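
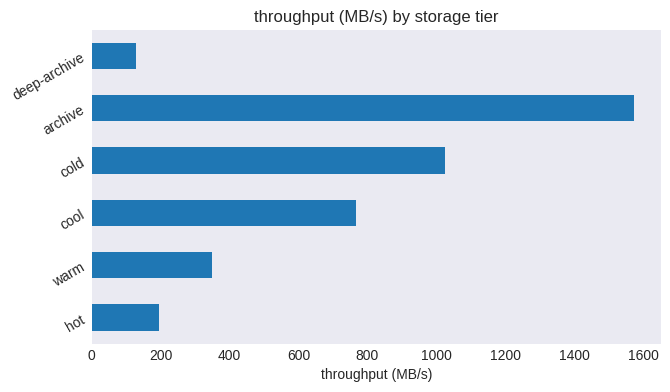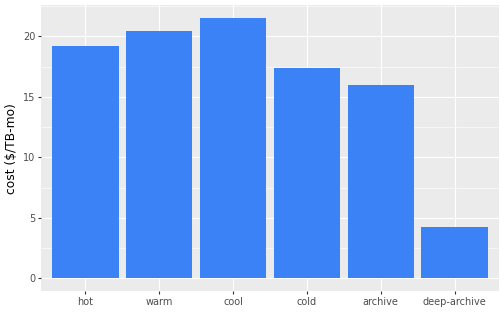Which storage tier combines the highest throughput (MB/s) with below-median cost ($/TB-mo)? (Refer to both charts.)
archive

Chart 2 median cost ($/TB-mo) ≈ 18; below-median storage tiers: cold, archive, deep-archive. Among those, archive has the highest throughput (MB/s) (≈ 1600).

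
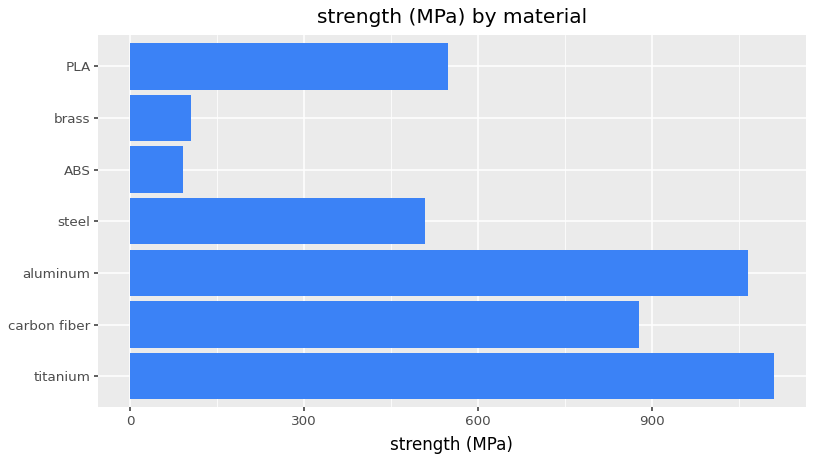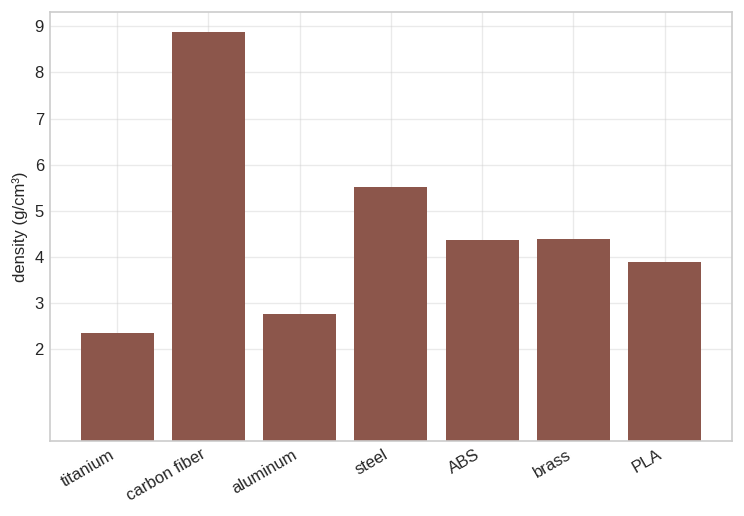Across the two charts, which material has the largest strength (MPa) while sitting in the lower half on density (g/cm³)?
Chart 2 median density (g/cm³) ≈ 4; below-median materials: titanium, aluminum, PLA. Among those, titanium has the highest strength (MPa) (≈ 1200).

titanium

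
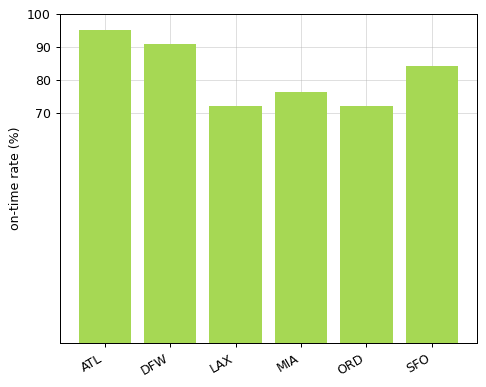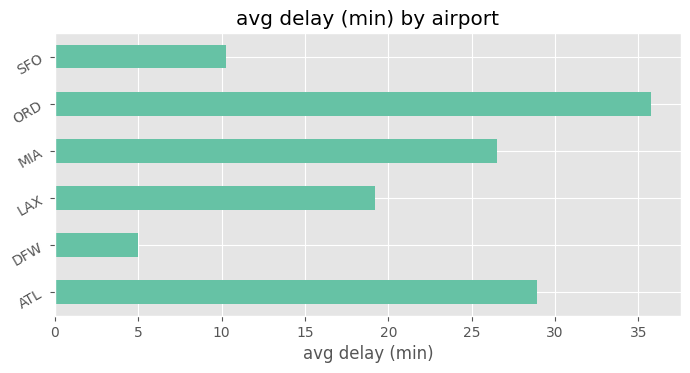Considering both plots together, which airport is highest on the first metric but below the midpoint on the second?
DFW

Chart 2 median avg delay (min) ≈ 25; below-median airports: DFW, LAX, SFO. Among those, DFW has the highest on-time rate (%) (≈ 90).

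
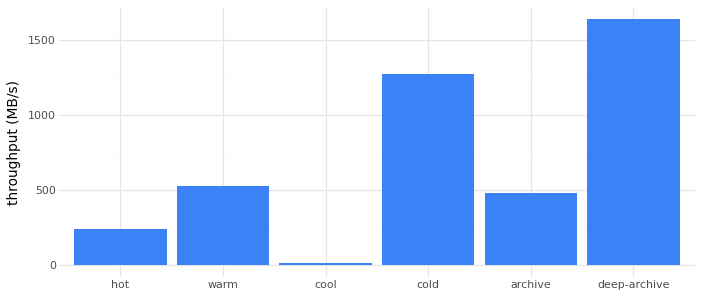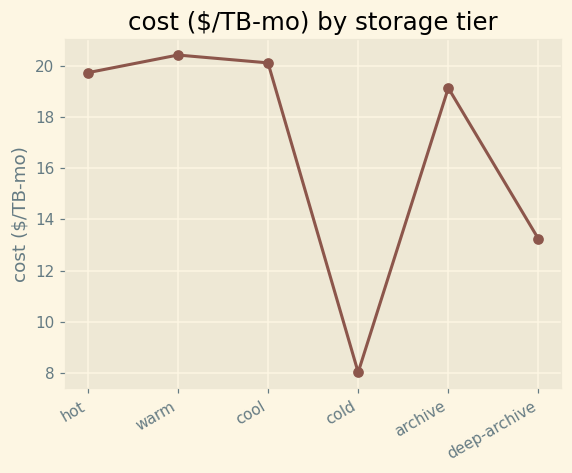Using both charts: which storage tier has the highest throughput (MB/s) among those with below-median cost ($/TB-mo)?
Chart 2 median cost ($/TB-mo) ≈ 20; below-median storage tiers: cold, archive, deep-archive. Among those, deep-archive has the highest throughput (MB/s) (≈ 1600).

deep-archive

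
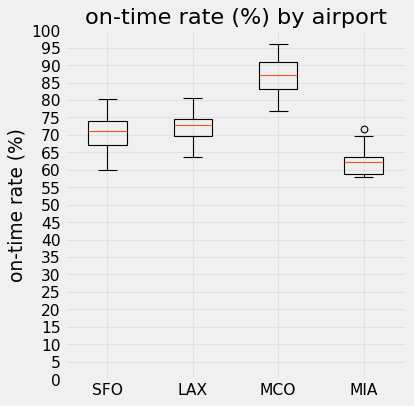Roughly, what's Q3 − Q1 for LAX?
≈ 5

Q3 ≈ 75, Q1 ≈ 70; IQR ≈ 5.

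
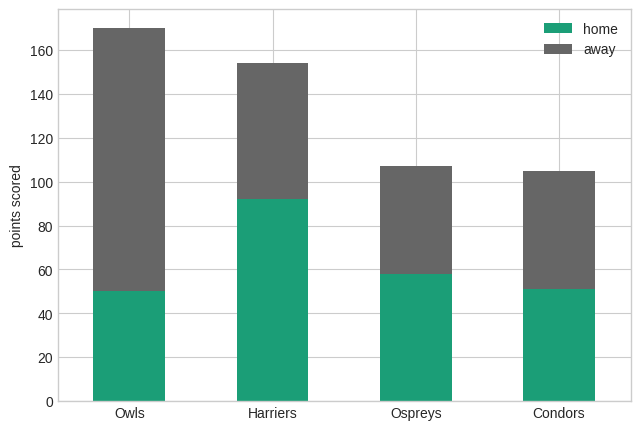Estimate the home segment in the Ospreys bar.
home top ≈ 60, bottom ≈ 0; segment ≈ 60.

≈ 60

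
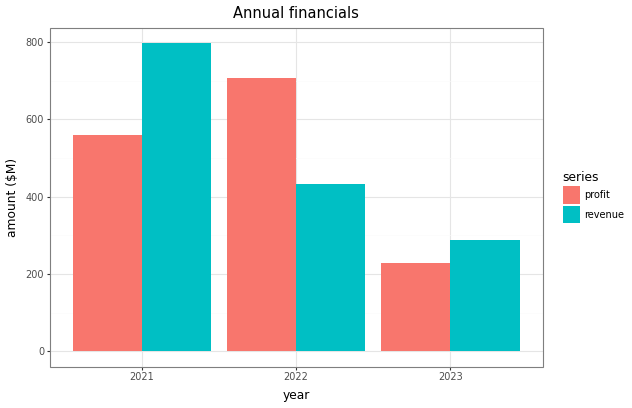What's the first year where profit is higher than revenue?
2022

2021: profit ≈ 600 vs revenue ≈ 800 (not yet); 2022: profit ≈ 700 vs revenue ≈ 400 (first crossover).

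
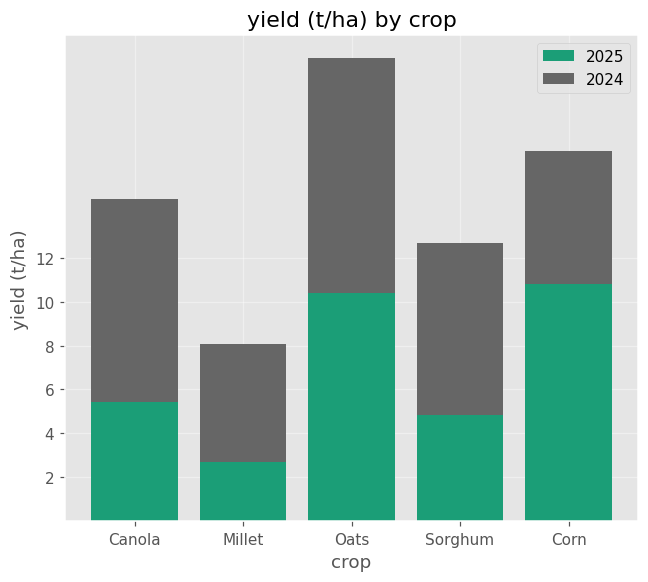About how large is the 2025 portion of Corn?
≈ 10

2025 top ≈ 10, bottom ≈ 0; segment ≈ 10.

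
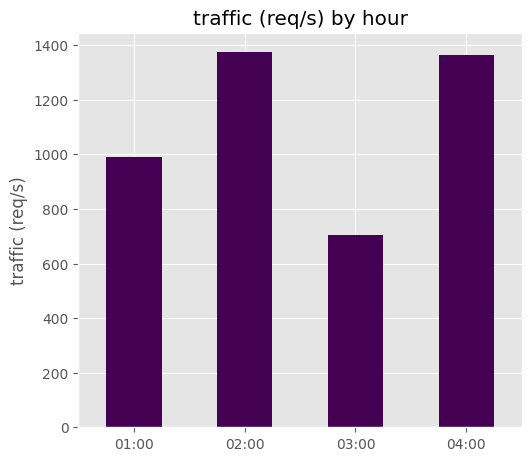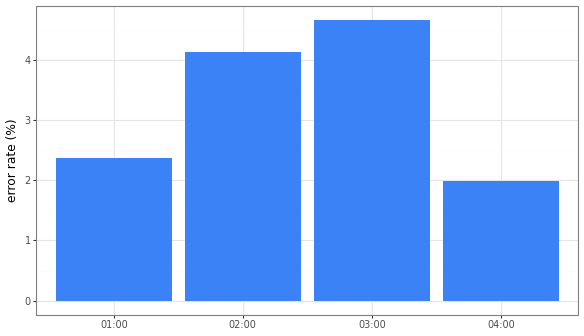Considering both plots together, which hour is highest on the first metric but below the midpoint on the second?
04:00

Chart 2 median error rate (%) ≈ 3.5; below-median hours: 01:00, 04:00. Among those, 04:00 has the highest traffic (req/s) (≈ 1400).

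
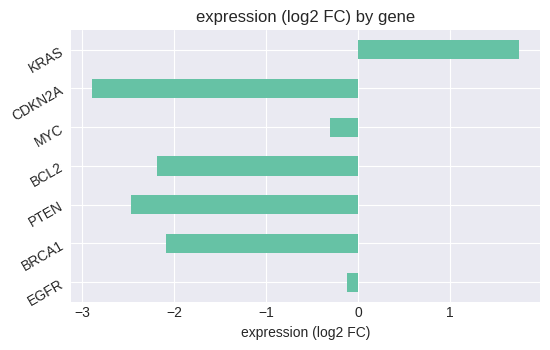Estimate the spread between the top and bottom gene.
Max KRAS ≈ 1.5, min CDKN2A ≈ -3.0; range ≈ 4.5.

≈ 4.5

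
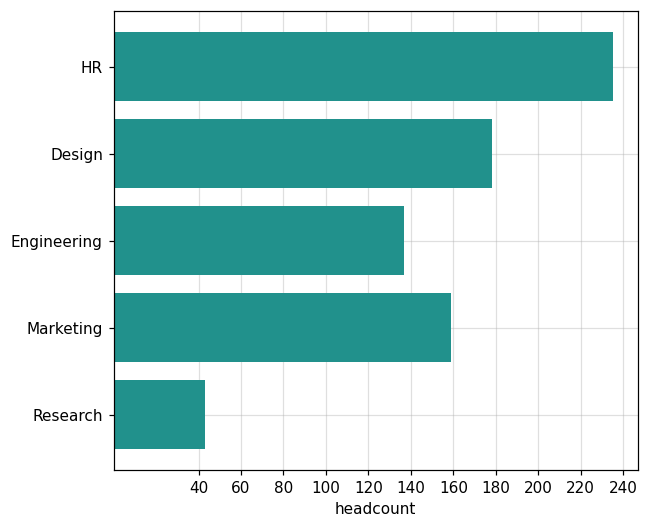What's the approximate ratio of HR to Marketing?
HR ≈ 240, Marketing ≈ 160; 240/160 ≈ 1.5.

≈ 1.5×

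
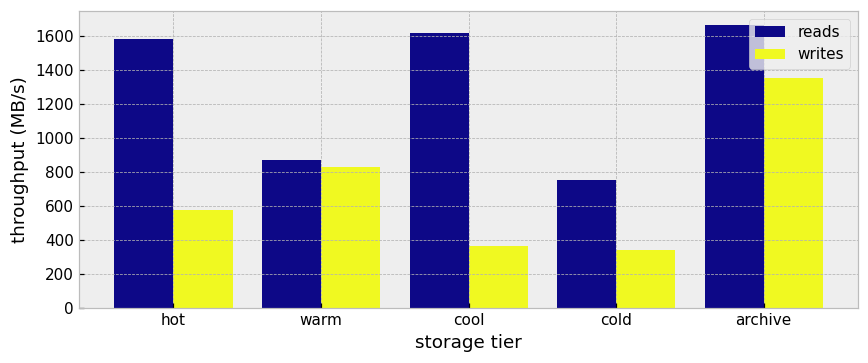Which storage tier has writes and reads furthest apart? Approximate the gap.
cool: writes ≈ 400, reads ≈ 1600 → gap ≈ 1200. Next-largest (hot) is only ≈ 1000.

cool, ≈ 1200 MB/s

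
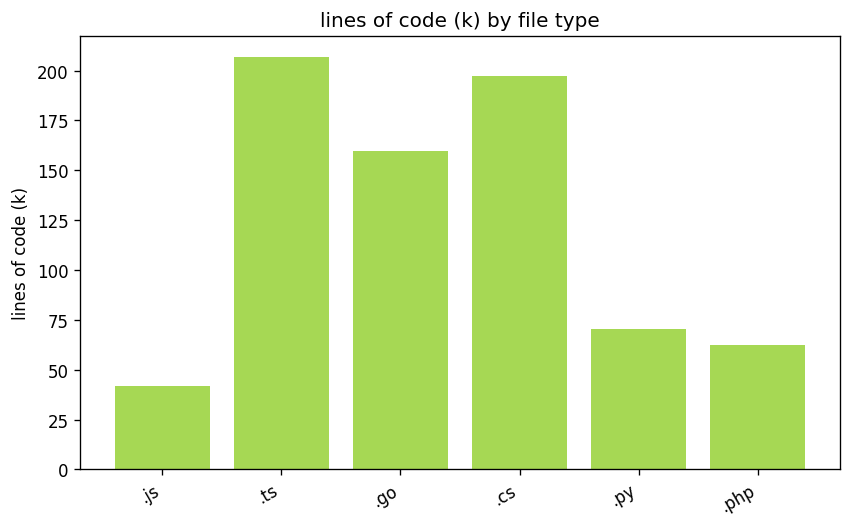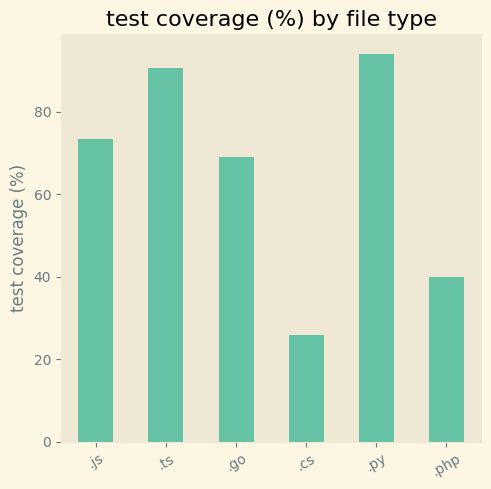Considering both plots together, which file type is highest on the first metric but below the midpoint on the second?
Chart 2 median test coverage (%) ≈ 70; below-median file types: .go, .cs, .php. Among those, .cs has the highest lines of code (k) (≈ 200).

.cs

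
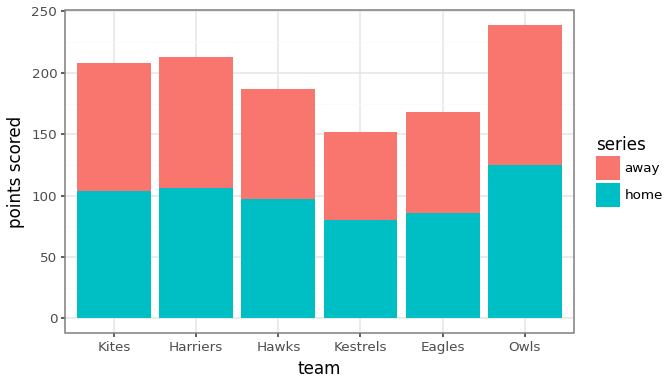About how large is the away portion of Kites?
away top ≈ 200, bottom ≈ 100; segment ≈ 100.

≈ 100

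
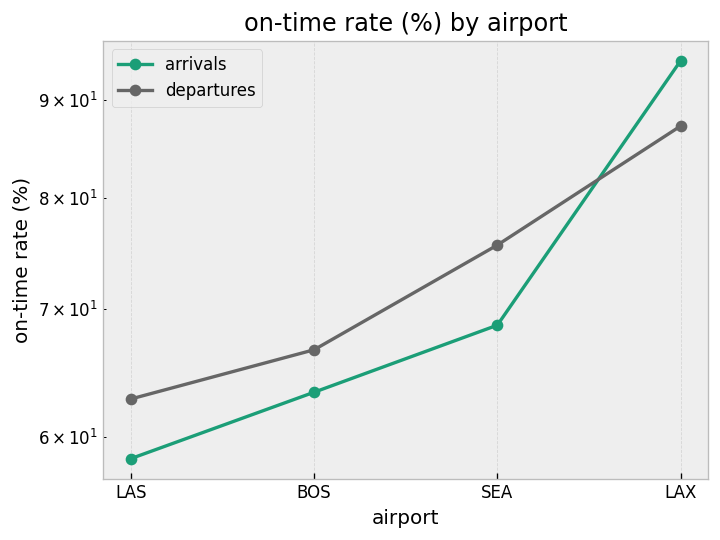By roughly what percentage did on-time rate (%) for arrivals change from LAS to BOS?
LAS ≈ 60, BOS ≈ 65; (65 − 60) / 60 ≈ +8.3%.

≈ +8.3%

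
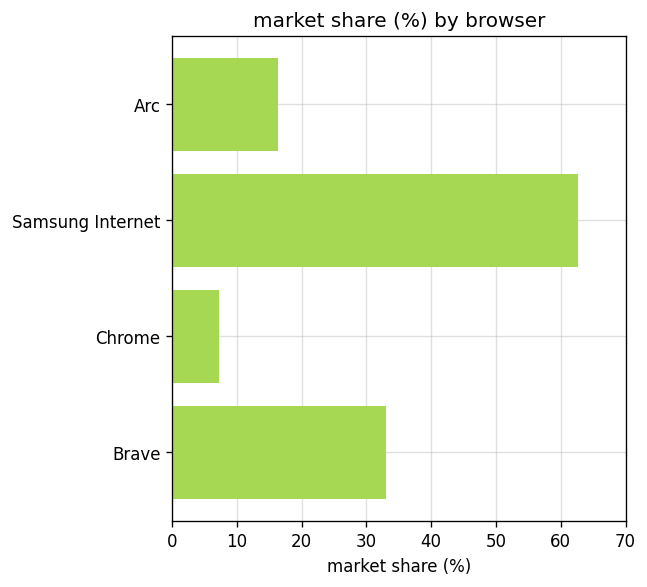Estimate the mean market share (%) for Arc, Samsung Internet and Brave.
≈ 37

(20 + 60 + 30) / 3 ≈ 37.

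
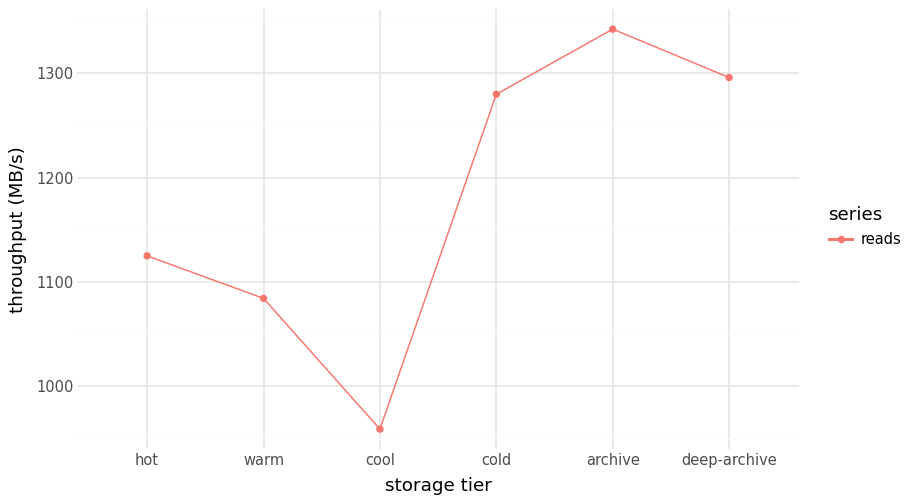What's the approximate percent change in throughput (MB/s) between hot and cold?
hot ≈ 1150, cold ≈ 1300; (1300 − 1150) / 1150 ≈ +13%.

≈ +13%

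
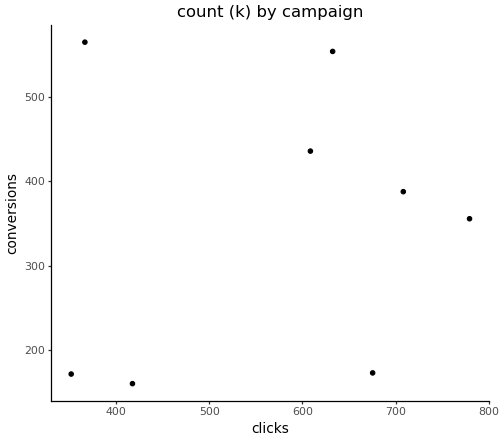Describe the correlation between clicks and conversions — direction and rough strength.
Points are roughly uncorrelated; weak (|r| ≈ 0.1).

no clear correlation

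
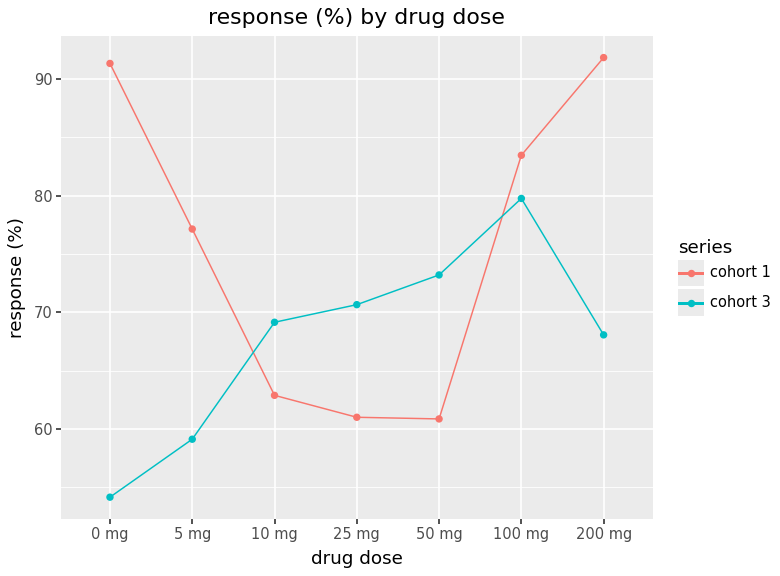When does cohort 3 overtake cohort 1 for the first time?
10 mg

5 mg: cohort 3 ≈ 60 vs cohort 1 ≈ 75 (not yet); 10 mg: cohort 3 ≈ 70 vs cohort 1 ≈ 65 (first crossover).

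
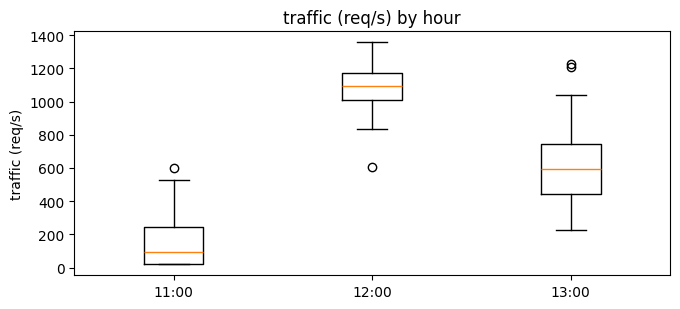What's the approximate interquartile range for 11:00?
Q3 ≈ 200, Q1 ≈ 0; IQR ≈ 200.

≈ 200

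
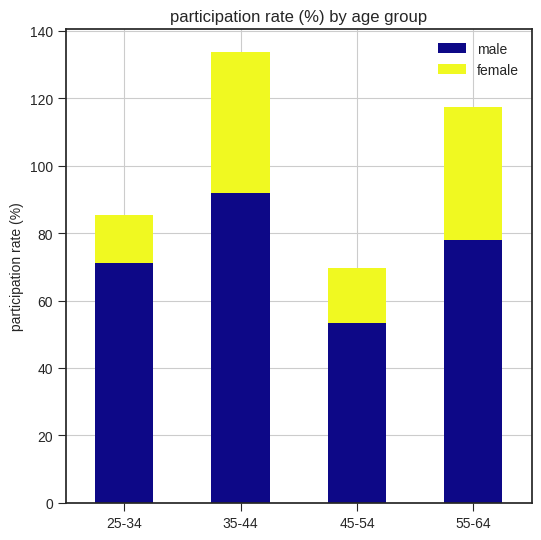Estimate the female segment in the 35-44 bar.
female top ≈ 140, bottom ≈ 100; segment ≈ 40.

≈ 40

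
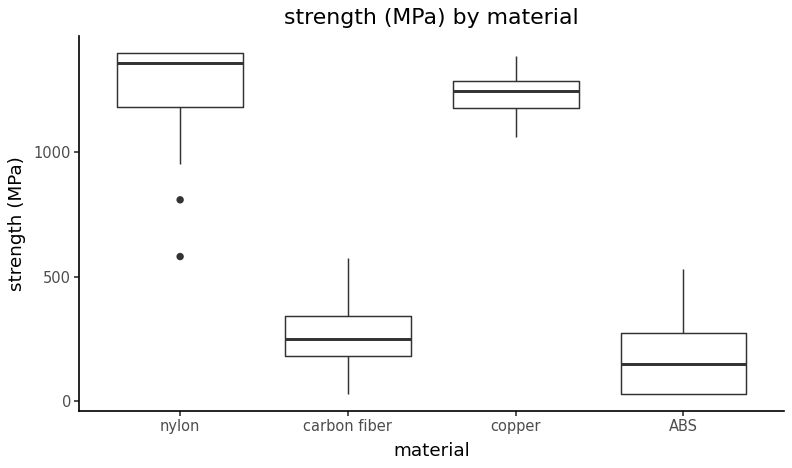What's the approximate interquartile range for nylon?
Q3 ≈ 1400, Q1 ≈ 1200; IQR ≈ 200.

≈ 200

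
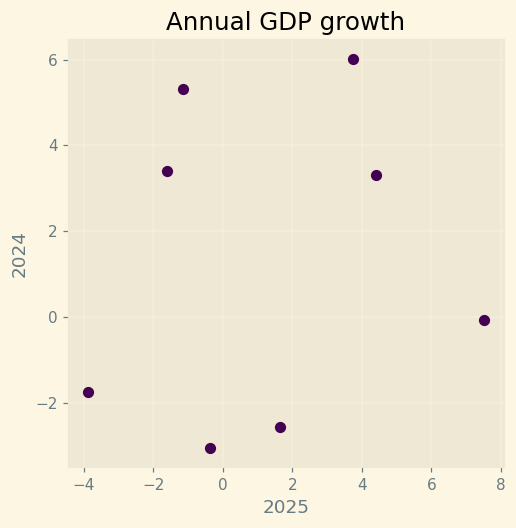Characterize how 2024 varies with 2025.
no clear correlation

Points are roughly uncorrelated; weak (|r| ≈ 0.2).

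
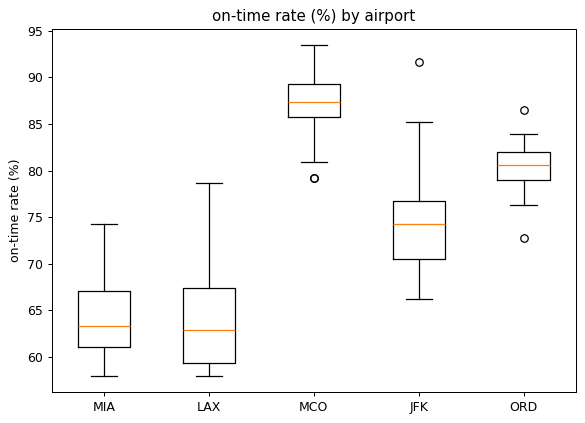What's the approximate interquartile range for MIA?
≈ 6

Q3 ≈ 68, Q1 ≈ 62; IQR ≈ 6.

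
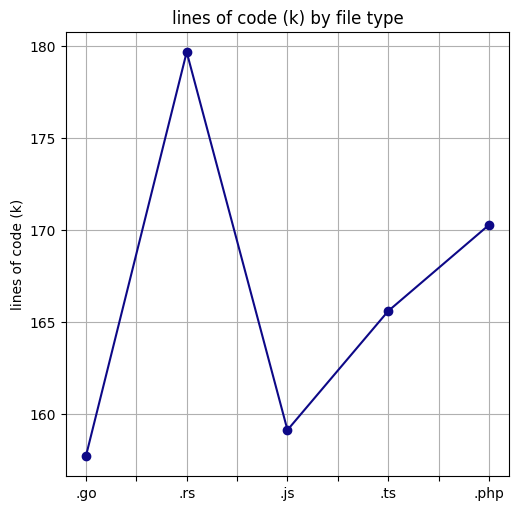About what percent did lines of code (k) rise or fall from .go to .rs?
.go ≈ 158, .rs ≈ 180; (180 − 158) / 158 ≈ +13.9%.

≈ +13.9%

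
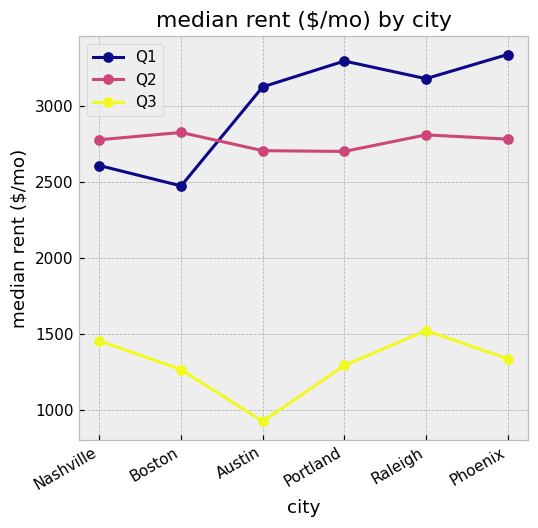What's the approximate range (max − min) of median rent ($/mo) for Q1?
≈ 1000

Max Phoenix ≈ 3500, min Boston ≈ 2500; range ≈ 1000.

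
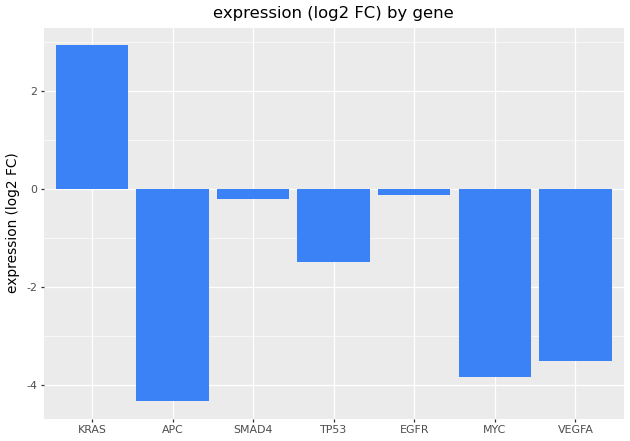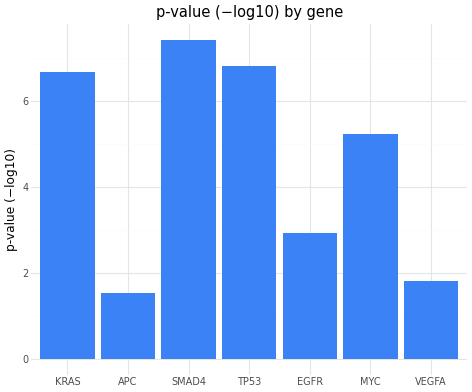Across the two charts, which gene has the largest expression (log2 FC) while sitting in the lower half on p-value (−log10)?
Chart 2 median p-value (−log10) ≈ 5; below-median genes: APC, EGFR, VEGFA. Among those, EGFR has the highest expression (log2 FC) (≈ 0).

EGFR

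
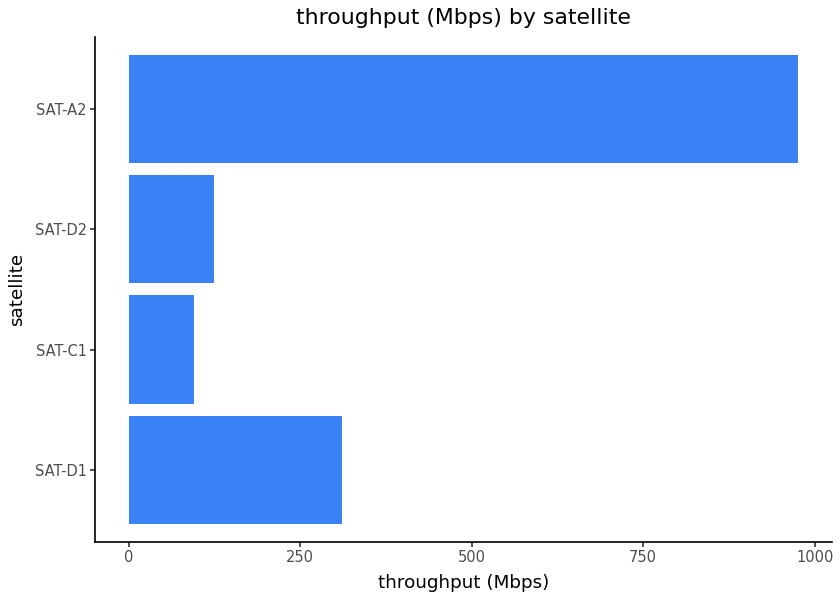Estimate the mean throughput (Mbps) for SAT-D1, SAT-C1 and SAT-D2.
≈ 167

(300 + 100 + 100) / 3 ≈ 167.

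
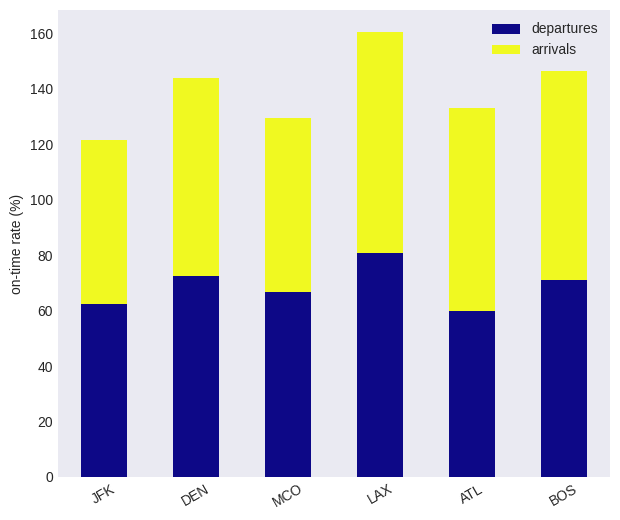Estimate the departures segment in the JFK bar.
≈ 60

departures top ≈ 60, bottom ≈ 0; segment ≈ 60.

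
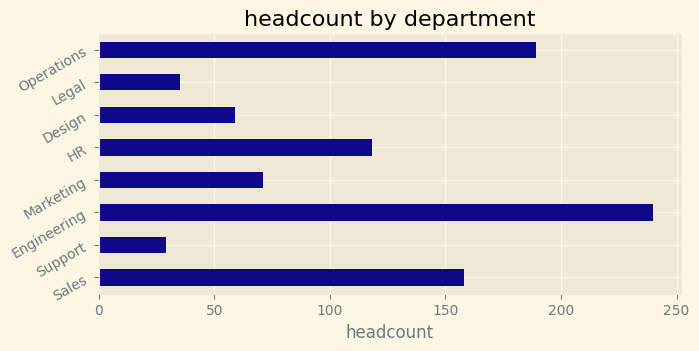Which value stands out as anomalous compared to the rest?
Engineering ≈ 240; the rest sit between ≈ 20 and ≈ 180.

Engineering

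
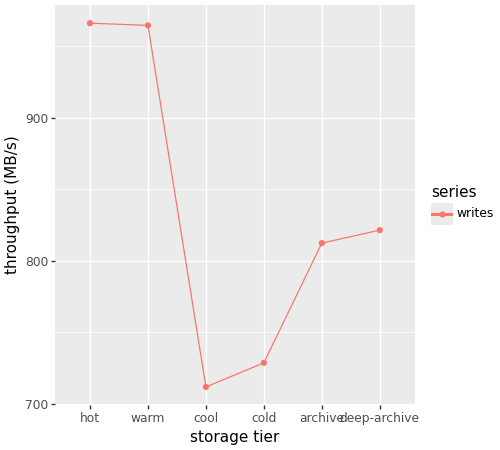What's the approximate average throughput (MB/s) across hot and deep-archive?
(975 + 825) / 2 ≈ 900.

≈ 900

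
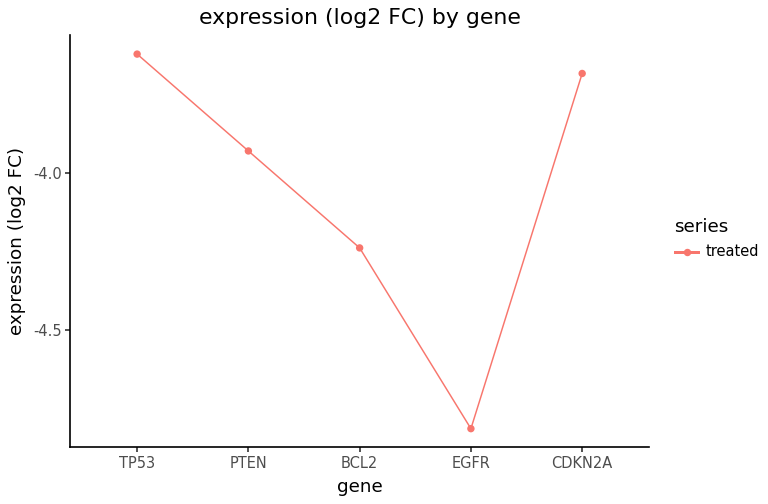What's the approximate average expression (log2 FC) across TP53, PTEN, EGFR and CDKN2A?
(-3.6 + -3.9 + -4.8 + -3.7) / 4 ≈ -4.

≈ -4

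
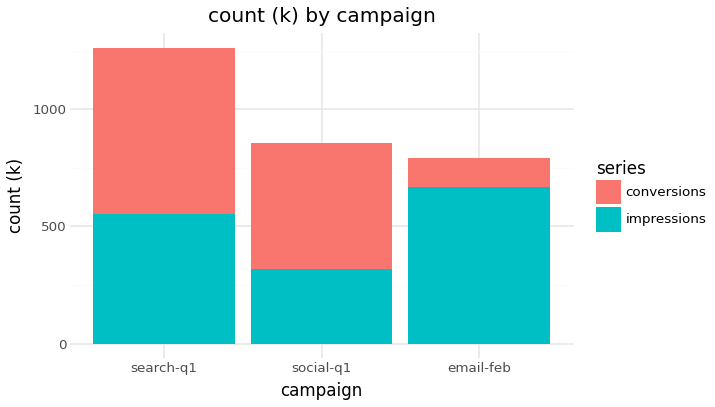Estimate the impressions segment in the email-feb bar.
impressions top ≈ 600, bottom ≈ 0; segment ≈ 600.

≈ 600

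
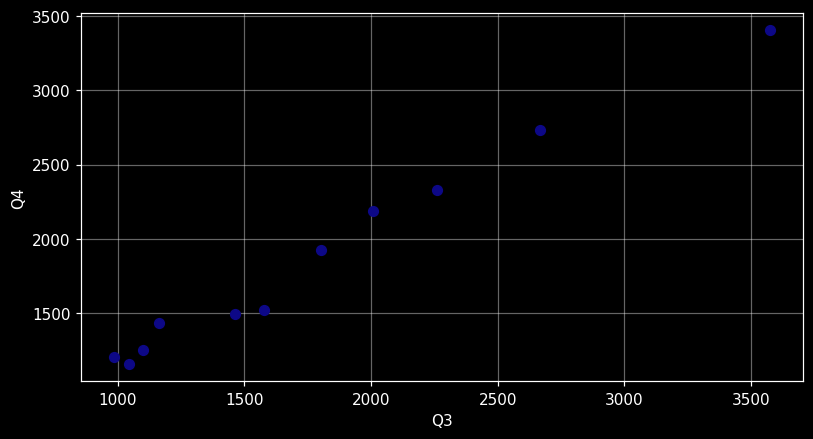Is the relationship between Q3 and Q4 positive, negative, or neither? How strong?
Points are positively correlated; strong (|r| ≈ 1.0).

positive, strong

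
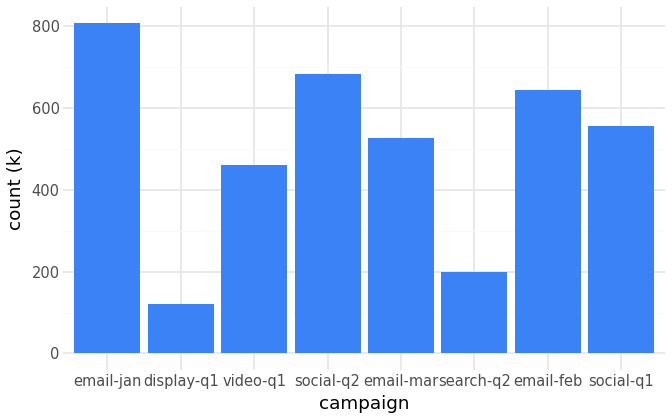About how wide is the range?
≈ 700

Max email-jan ≈ 800, min display-q1 ≈ 100; range ≈ 700.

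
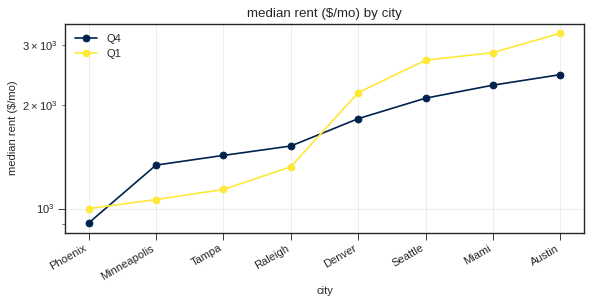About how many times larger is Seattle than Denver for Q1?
≈ 1.27×

Seattle ≈ 2800, Denver ≈ 2200; 2800/2200 ≈ 1.27.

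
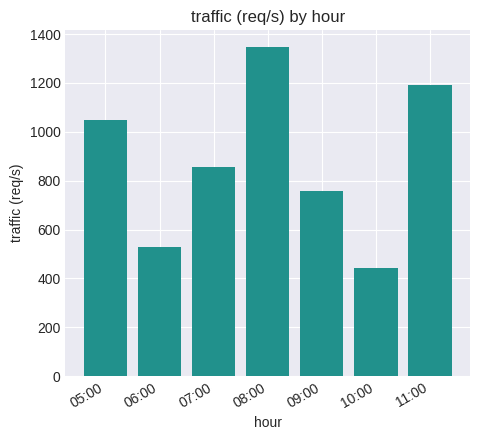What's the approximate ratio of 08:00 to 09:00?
≈ 1.75×

08:00 ≈ 1400, 09:00 ≈ 800; 1400/800 ≈ 1.75.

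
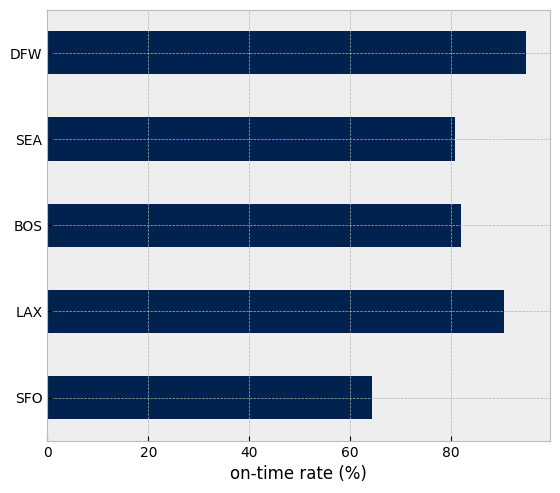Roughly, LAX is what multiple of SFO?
LAX ≈ 90, SFO ≈ 60; 90/60 ≈ 1.5.

≈ 1.5×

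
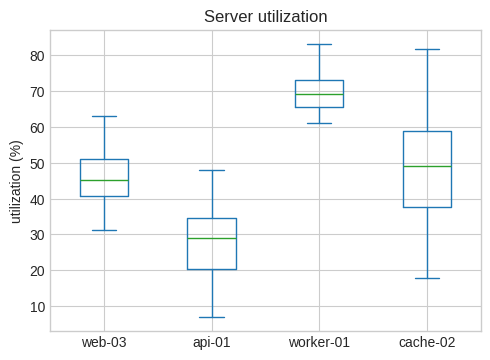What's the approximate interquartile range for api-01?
≈ 15

Q3 ≈ 35, Q1 ≈ 20; IQR ≈ 15.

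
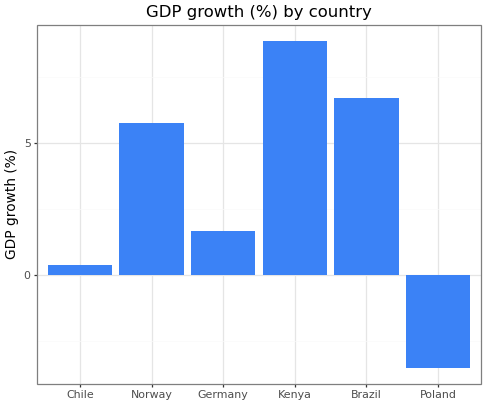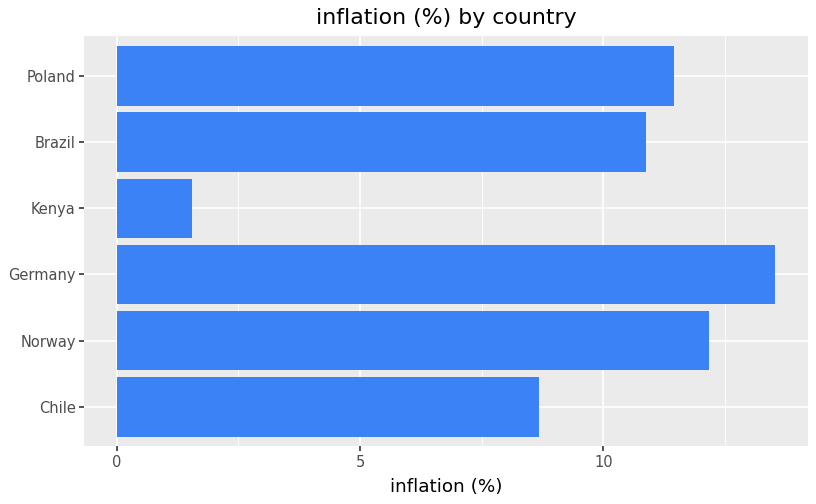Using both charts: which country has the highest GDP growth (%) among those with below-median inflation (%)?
Chart 2 median inflation (%) ≈ 12; below-median countries: Chile, Kenya, Brazil. Among those, Kenya has the highest GDP growth (%) (≈ 9).

Kenya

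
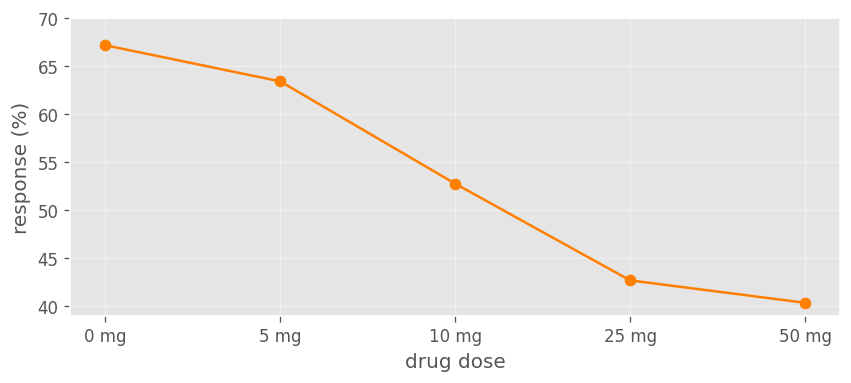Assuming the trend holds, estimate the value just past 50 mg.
≈ 32.5

Last three: 55, 45, 40 → slope ≈ -7.5/step → next ≈ 32.5.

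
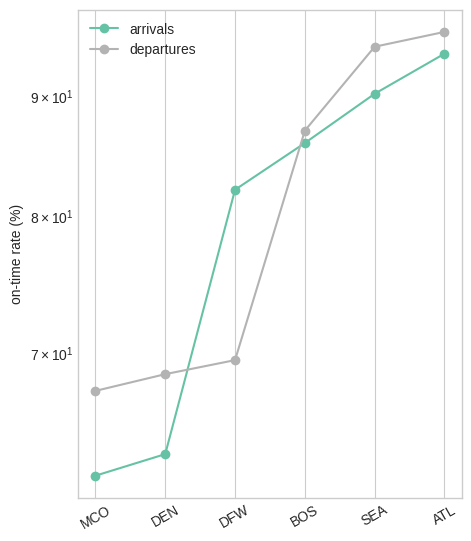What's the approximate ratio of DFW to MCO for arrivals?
DFW ≈ 80, MCO ≈ 60; 80/60 ≈ 1.33.

≈ 1.33×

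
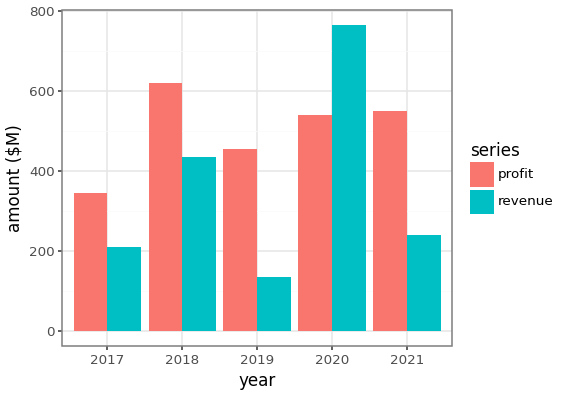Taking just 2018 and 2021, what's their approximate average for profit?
≈ 550

(600 + 500) / 2 ≈ 550.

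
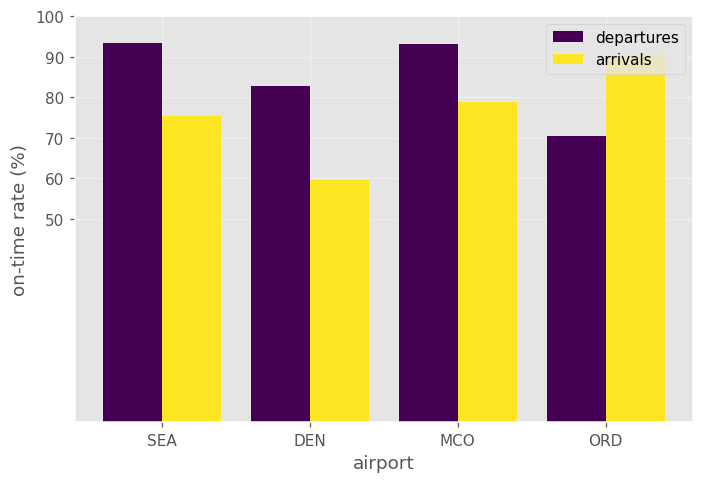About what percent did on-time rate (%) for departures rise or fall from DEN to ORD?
DEN ≈ 80, ORD ≈ 70; (70 − 80) / 80 ≈ -12.5%.

≈ -12.5%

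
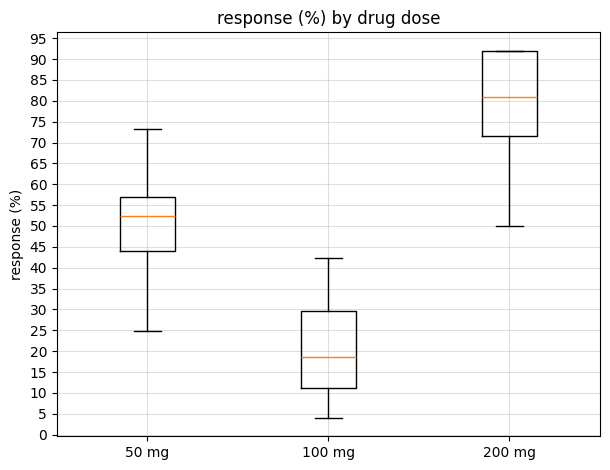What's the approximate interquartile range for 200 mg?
≈ 20

Q3 ≈ 90, Q1 ≈ 70; IQR ≈ 20.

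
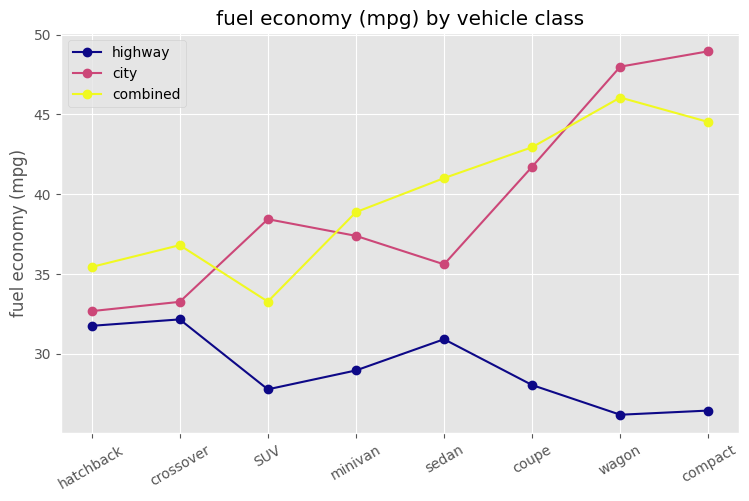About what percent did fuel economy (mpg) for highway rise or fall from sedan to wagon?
≈ -13.3%

sedan ≈ 30, wagon ≈ 26; (26 − 30) / 30 ≈ -13.3%.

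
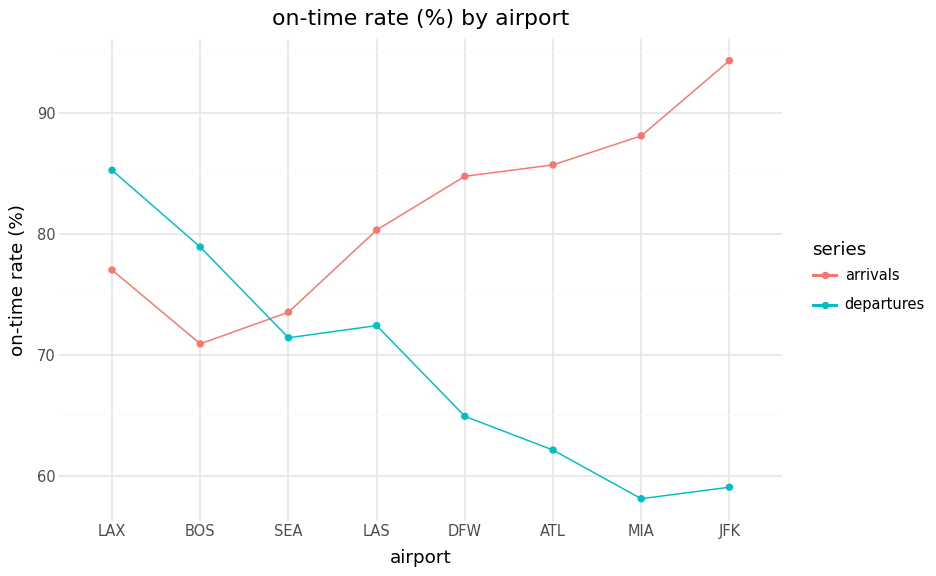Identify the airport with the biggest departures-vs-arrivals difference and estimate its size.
JFK: departures ≈ 60, arrivals ≈ 95 → gap ≈ 35. Next-largest (MIA) is only ≈ 30.

JFK, ≈ 35 %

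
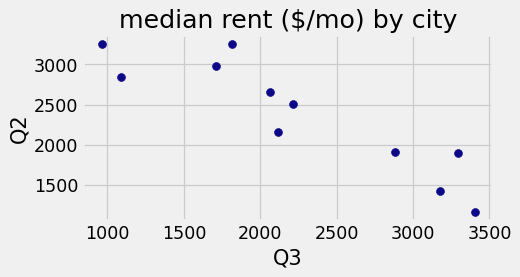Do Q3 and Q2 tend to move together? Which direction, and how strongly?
negative, strong

Points are negatively correlated; strong (|r| ≈ 0.9).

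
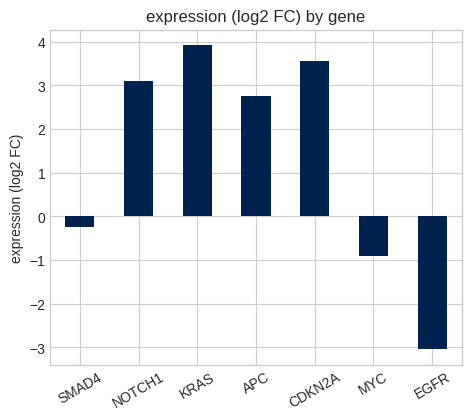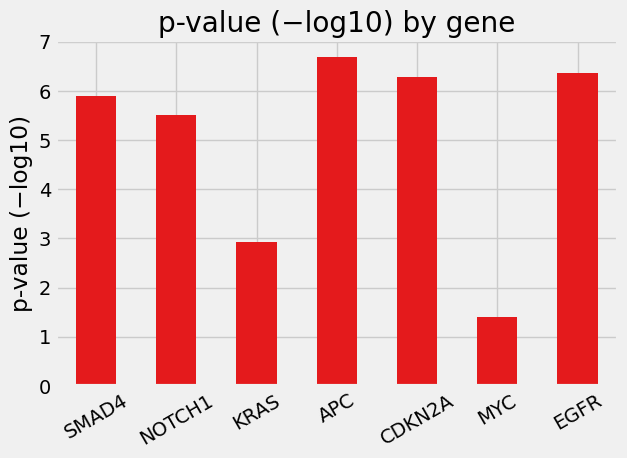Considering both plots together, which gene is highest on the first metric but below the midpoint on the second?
KRAS

Chart 2 median p-value (−log10) ≈ 6; below-median genes: NOTCH1, KRAS, MYC. Among those, KRAS has the highest expression (log2 FC) (≈ 4).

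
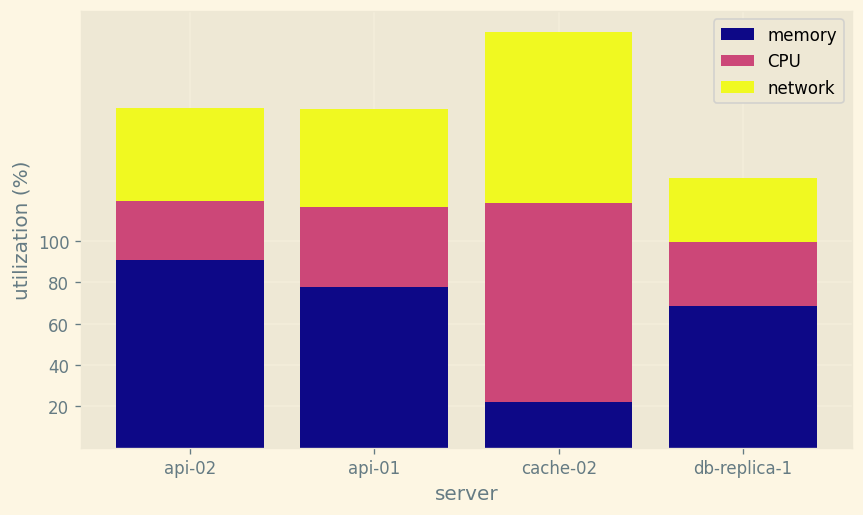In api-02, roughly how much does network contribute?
network top ≈ 160, bottom ≈ 120; segment ≈ 40.

≈ 40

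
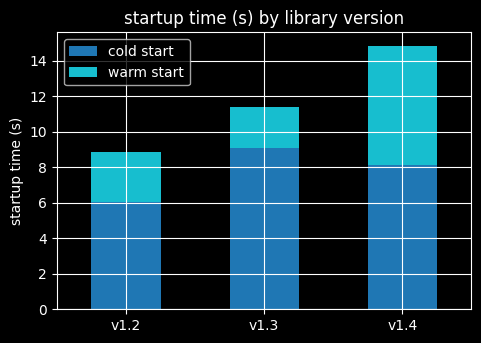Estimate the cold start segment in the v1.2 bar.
≈ 6

cold start top ≈ 6, bottom ≈ 0; segment ≈ 6.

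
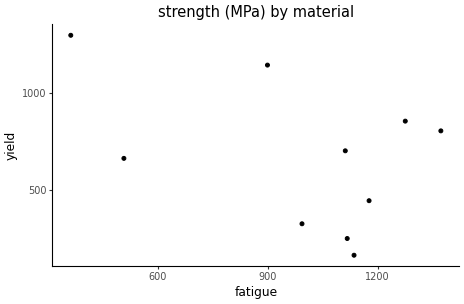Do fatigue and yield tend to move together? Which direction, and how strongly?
Points are negatively correlated; moderate (|r| ≈ 0.5).

negative, moderate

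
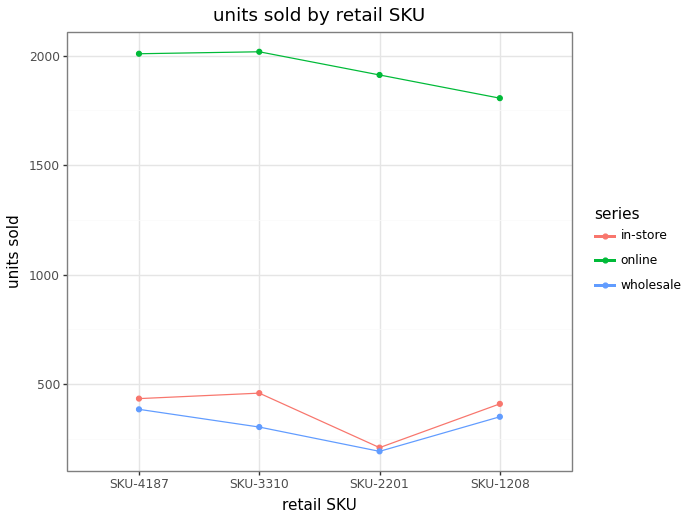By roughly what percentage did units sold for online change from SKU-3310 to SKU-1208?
≈ -10%

SKU-3310 ≈ 2000, SKU-1208 ≈ 1800; (1800 − 2000) / 2000 ≈ -10%.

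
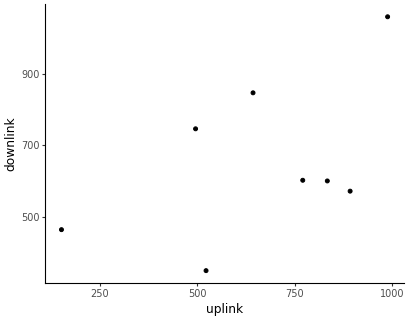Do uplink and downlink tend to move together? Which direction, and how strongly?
positive, moderate

Points are positively correlated; moderate (|r| ≈ 0.5).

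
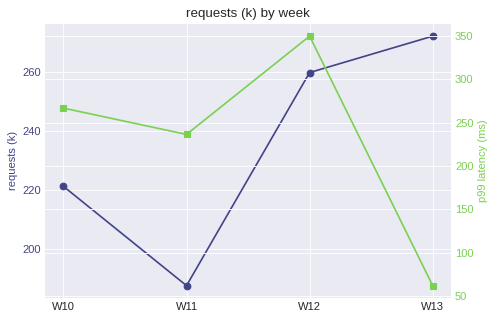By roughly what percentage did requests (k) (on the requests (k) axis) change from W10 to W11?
W10 ≈ 220, W11 ≈ 190; (190 − 220) / 220 ≈ -13.6%.

≈ -13.6%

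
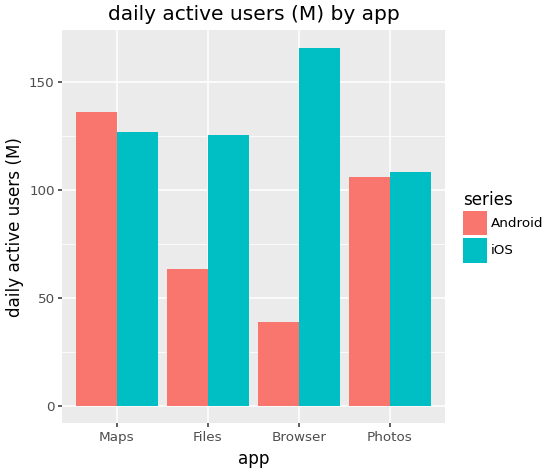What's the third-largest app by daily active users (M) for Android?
Top 4 for Android: Maps ≈ 140, Photos ≈ 100, Files ≈ 60, Browser ≈ 40.

Files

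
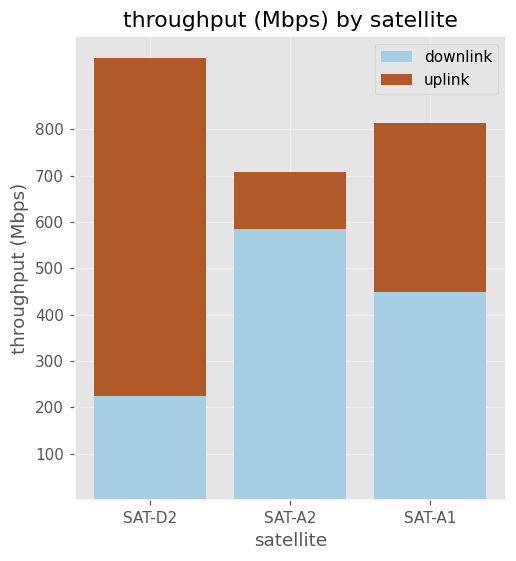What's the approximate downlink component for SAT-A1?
≈ 400

downlink top ≈ 400, bottom ≈ 0; segment ≈ 400.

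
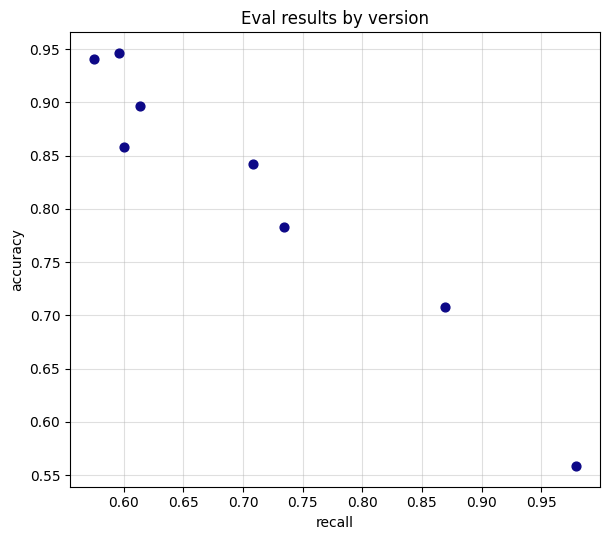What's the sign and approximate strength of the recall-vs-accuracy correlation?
negative, strong

Points are negatively correlated; strong (|r| ≈ 1.0).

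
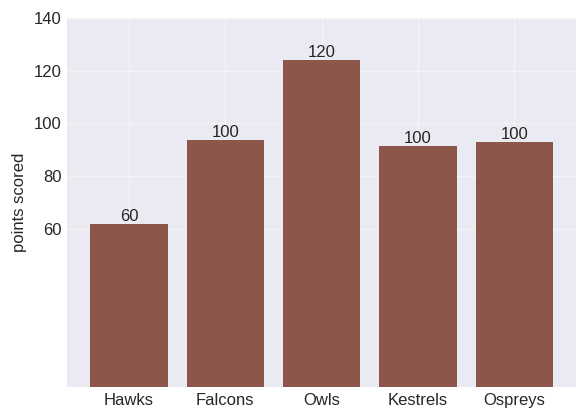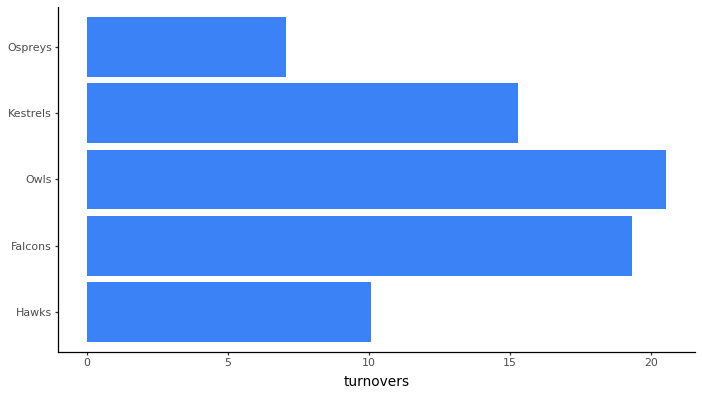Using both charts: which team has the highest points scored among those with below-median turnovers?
Chart 2 median turnovers ≈ 16; below-median teams: Hawks, Ospreys. Among those, Ospreys has the highest points scored (≈ 100).

Ospreys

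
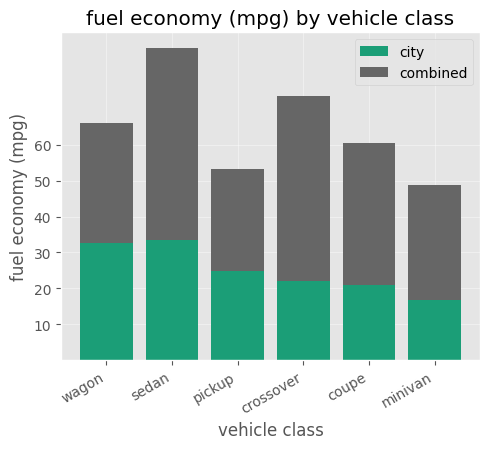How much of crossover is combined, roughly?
≈ 50

combined top ≈ 70, bottom ≈ 20; segment ≈ 50.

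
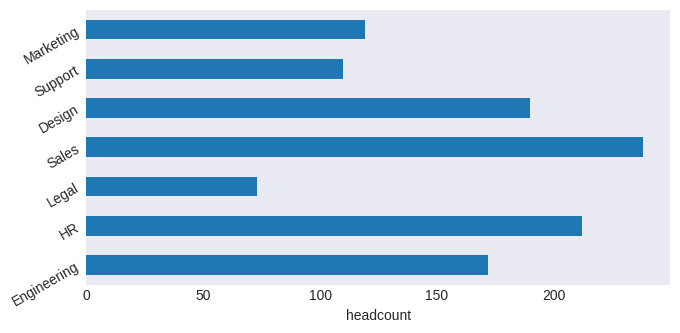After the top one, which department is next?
HR

Top 3: Sales ≈ 240, HR ≈ 220, Design ≈ 200.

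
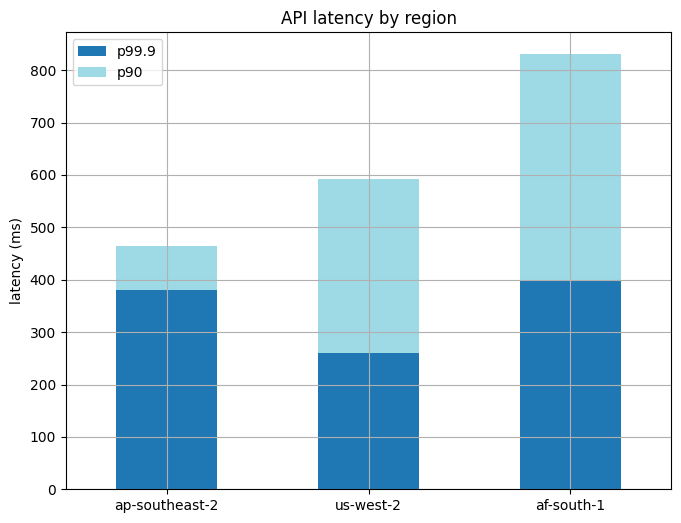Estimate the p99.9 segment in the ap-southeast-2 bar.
≈ 400

p99.9 top ≈ 400, bottom ≈ 0; segment ≈ 400.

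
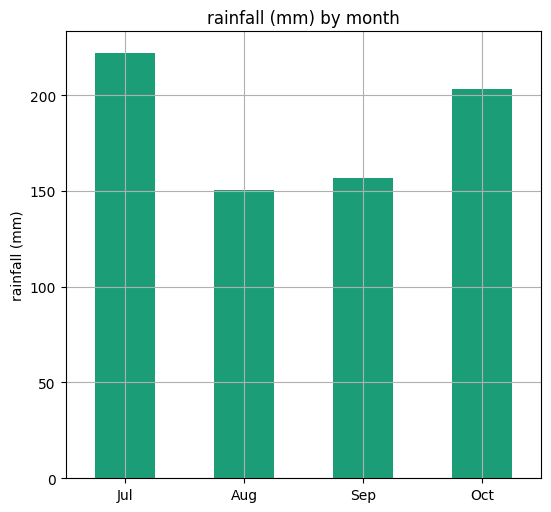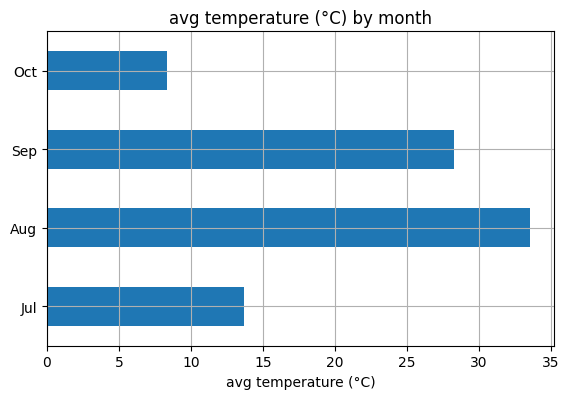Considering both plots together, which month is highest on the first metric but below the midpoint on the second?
Chart 2 median avg temperature (°C) ≈ 20; below-median months: Jul, Oct. Among those, Jul has the highest rainfall (mm) (≈ 225).

Jul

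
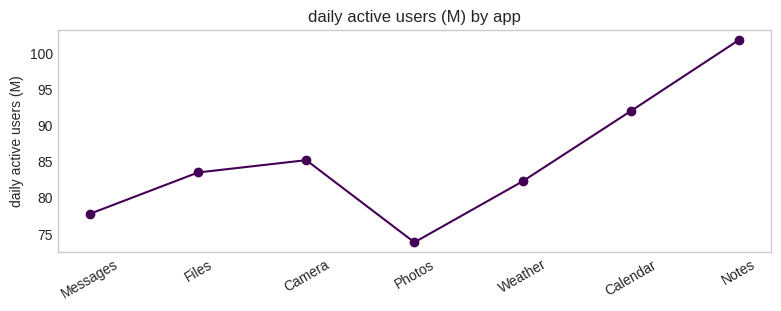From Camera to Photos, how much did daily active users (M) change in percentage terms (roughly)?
Camera ≈ 85, Photos ≈ 75; (75 − 85) / 85 ≈ -11.8%.

≈ -11.8%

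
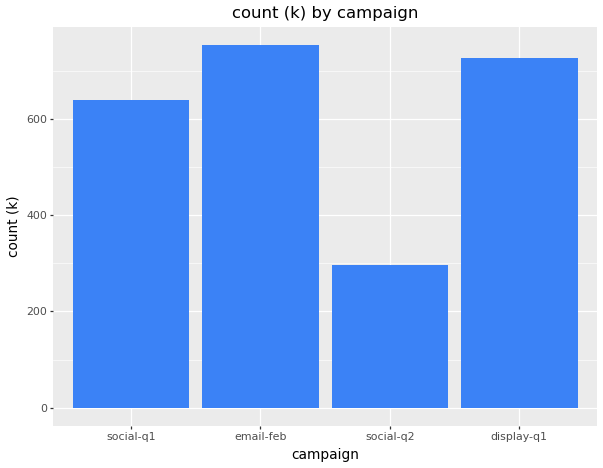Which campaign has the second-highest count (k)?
Top 3: email-feb ≈ 800, display-q1 ≈ 700, social-q1 ≈ 600.

display-q1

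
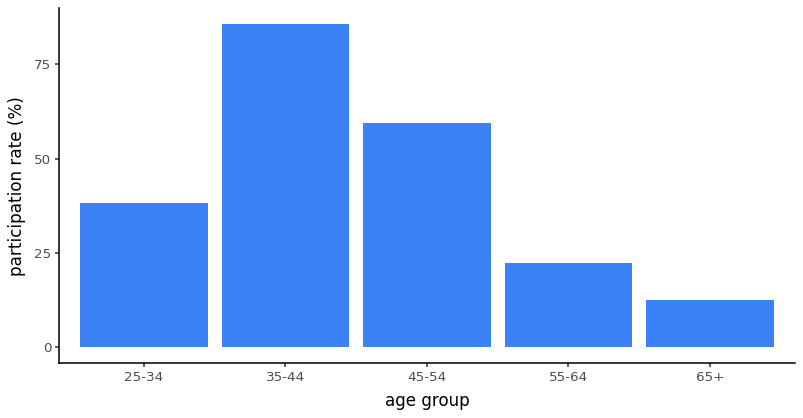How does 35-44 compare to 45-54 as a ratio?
≈ 1.5×

35-44 ≈ 90, 45-54 ≈ 60; 90/60 ≈ 1.5.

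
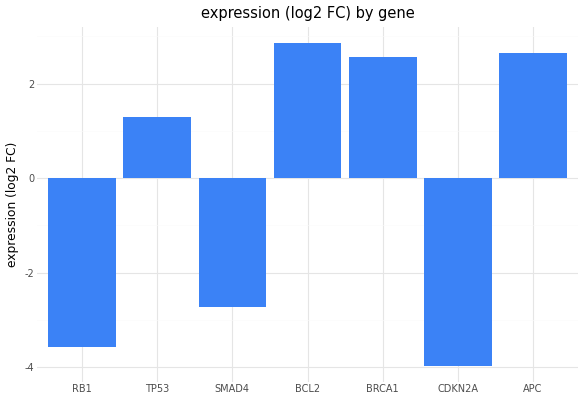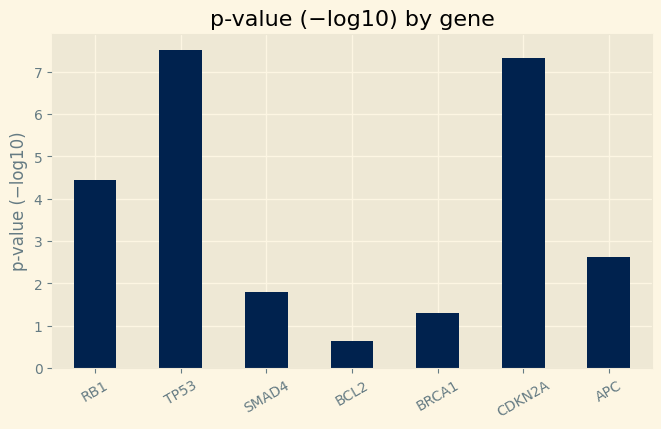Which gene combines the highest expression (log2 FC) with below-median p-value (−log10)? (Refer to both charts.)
Chart 2 median p-value (−log10) ≈ 3; below-median genes: SMAD4, BCL2, BRCA1. Among those, BCL2 has the highest expression (log2 FC) (≈ 3).

BCL2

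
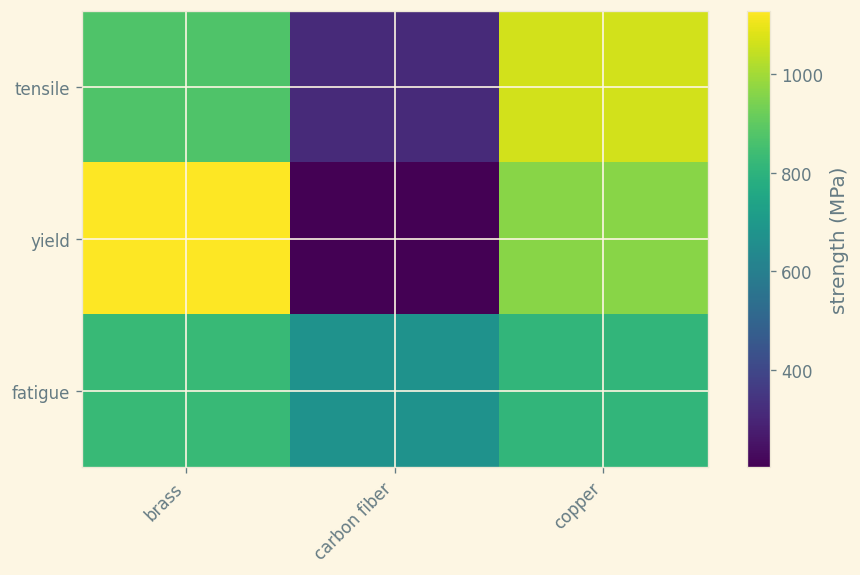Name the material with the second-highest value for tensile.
Top 3 for tensile: copper ≈ 1100, brass ≈ 900, carbon fiber ≈ 300.

brass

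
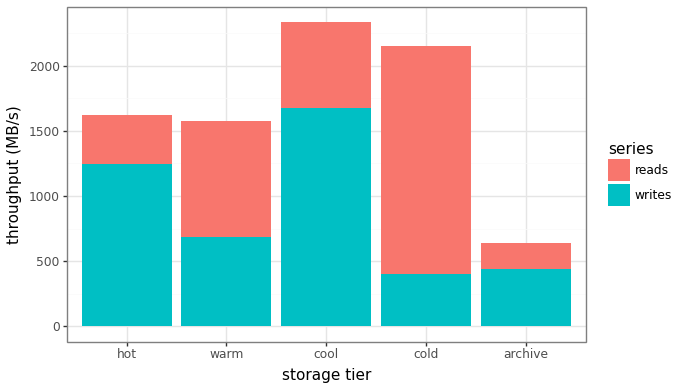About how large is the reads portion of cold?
reads top ≈ 2200, bottom ≈ 400; segment ≈ 1800.

≈ 1800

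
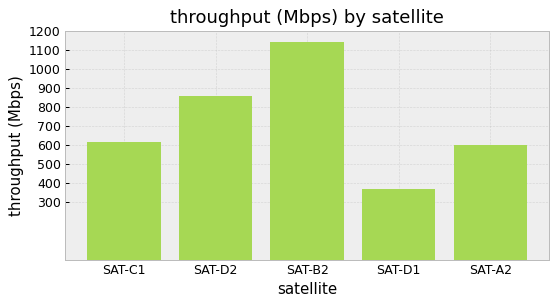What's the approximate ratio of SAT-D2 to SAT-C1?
SAT-D2 ≈ 900, SAT-C1 ≈ 600; 900/600 ≈ 1.5.

≈ 1.5×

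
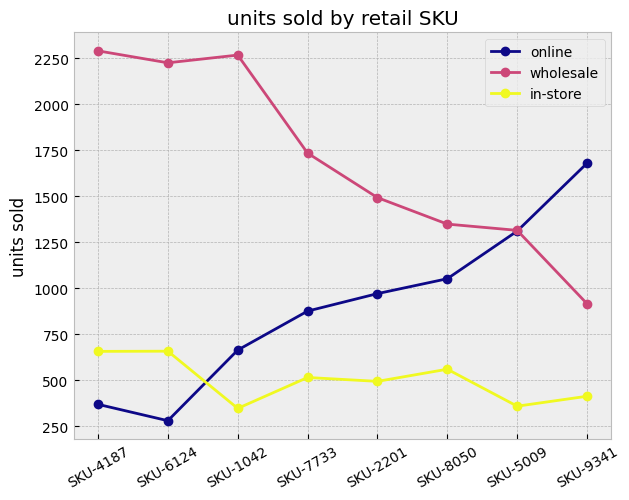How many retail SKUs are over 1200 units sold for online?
2

Above 1200: SKU-5009, SKU-9341.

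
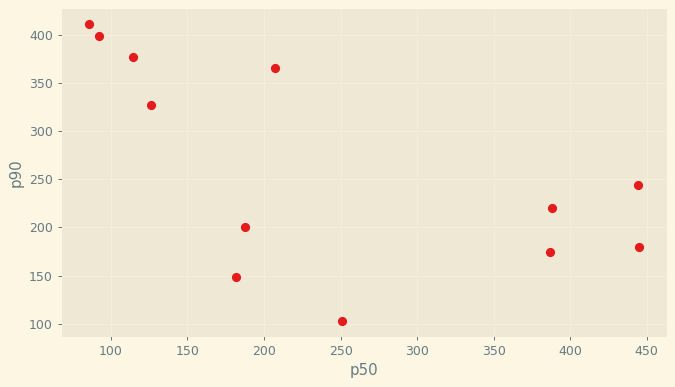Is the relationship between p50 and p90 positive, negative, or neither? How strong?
negative, moderate

Points are negatively correlated; moderate (|r| ≈ 0.6).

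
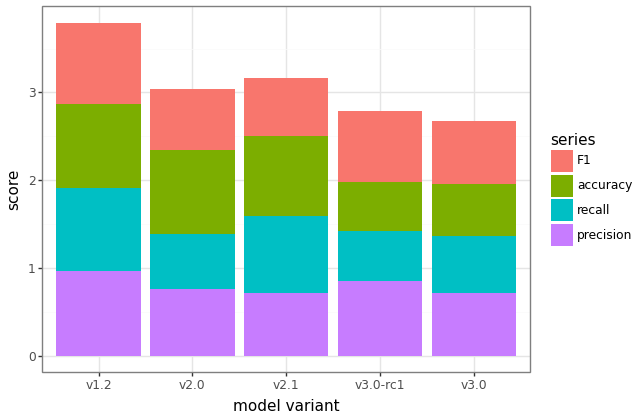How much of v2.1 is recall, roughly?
recall top ≈ 1.5, bottom ≈ 0.5; segment ≈ 1.0.

≈ 1.0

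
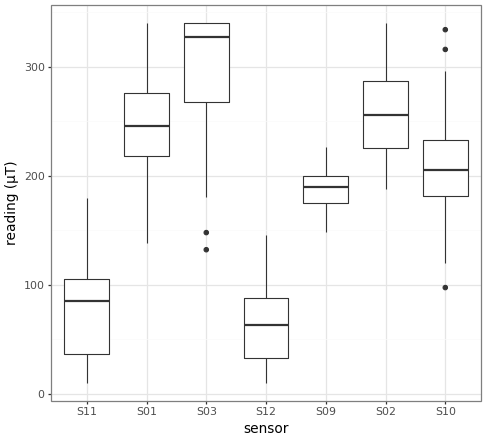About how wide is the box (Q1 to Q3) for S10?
Q3 ≈ 225, Q1 ≈ 175; IQR ≈ 50.

≈ 50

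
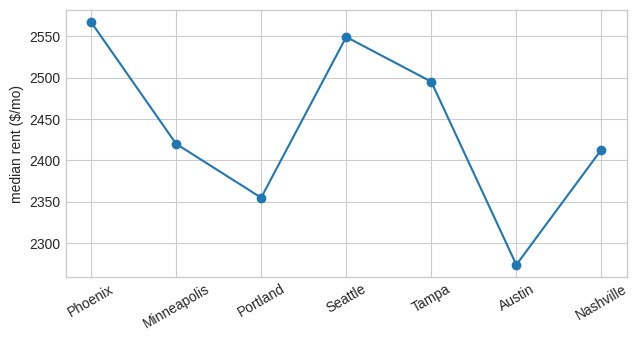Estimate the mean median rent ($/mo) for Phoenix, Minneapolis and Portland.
(2575 + 2425 + 2350) / 3 ≈ 2450.

≈ 2450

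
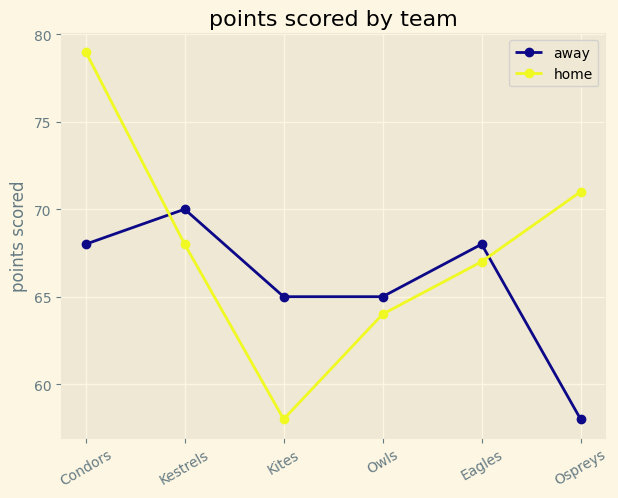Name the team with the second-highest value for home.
Top 3 for home: Condors ≈ 80, Ospreys ≈ 72, Kestrels ≈ 68.

Ospreys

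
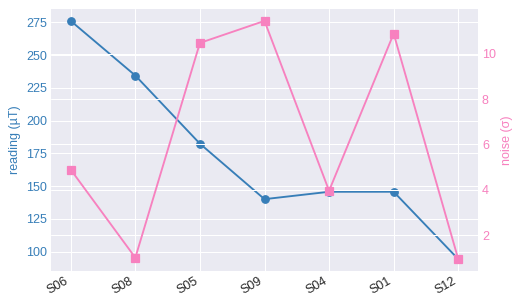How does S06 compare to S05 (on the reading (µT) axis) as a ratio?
S06 ≈ 280, S05 ≈ 180; 280/180 ≈ 1.56.

≈ 1.56×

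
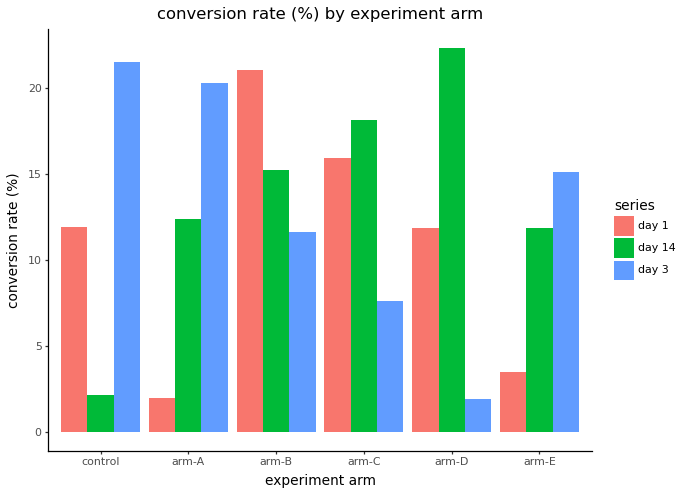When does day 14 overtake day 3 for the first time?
arm-B

arm-A: day 14 ≈ 12 vs day 3 ≈ 20 (not yet); arm-B: day 14 ≈ 16 vs day 3 ≈ 12 (first crossover).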